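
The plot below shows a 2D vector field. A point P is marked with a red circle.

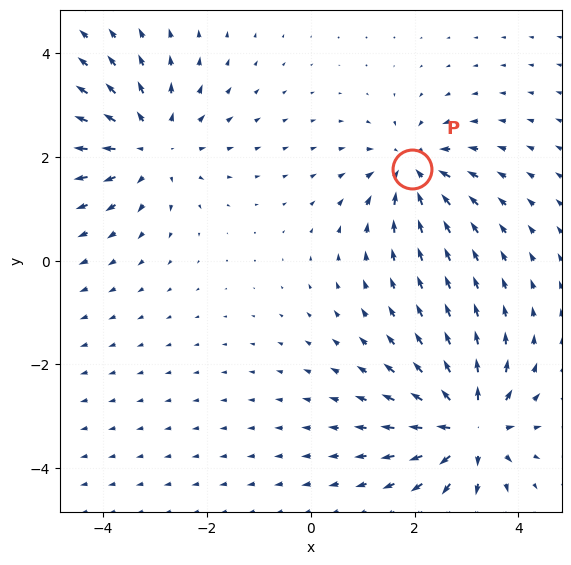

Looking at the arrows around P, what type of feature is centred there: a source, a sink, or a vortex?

sink

At P (1.9, 1.8) the arrows converge inward. Divergence about -5, curl ≈0 — negative divergence with near-zero curl is a sink.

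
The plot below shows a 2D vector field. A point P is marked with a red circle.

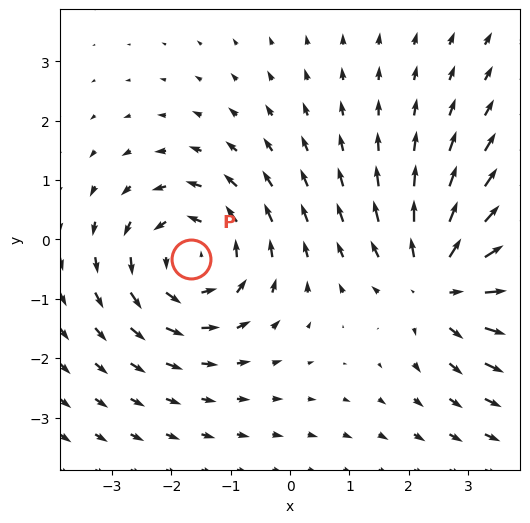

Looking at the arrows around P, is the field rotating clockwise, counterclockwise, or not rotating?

counterclockwise

Near P at (-1.7, -0.3) the arrows circulate counterclockwise. The curl (z-component) there is about +4; positive curl means counterclockwise rotation.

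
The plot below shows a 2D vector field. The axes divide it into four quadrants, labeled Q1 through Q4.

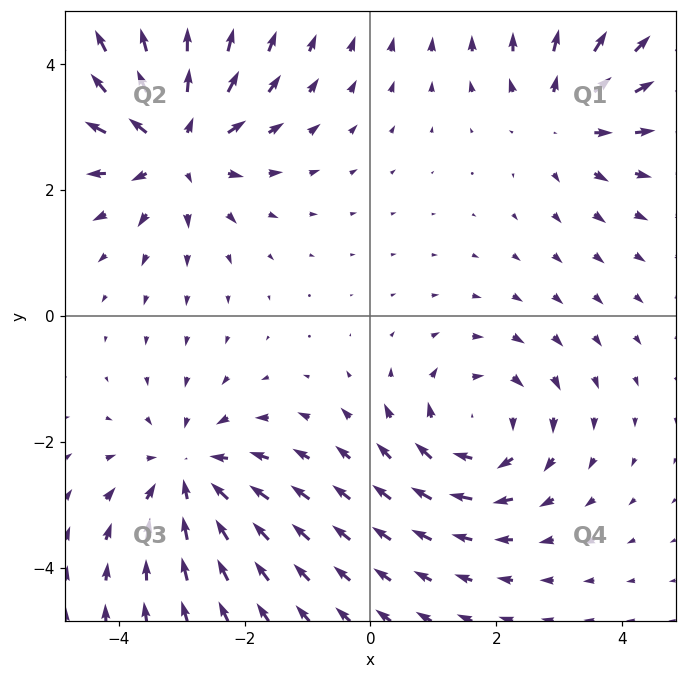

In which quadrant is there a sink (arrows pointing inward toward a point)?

The sink sits at approximately (-2.9, -2.5), which lies in quadrant Q3. The divergence there is about -4, negative as expected for a sink.

Q3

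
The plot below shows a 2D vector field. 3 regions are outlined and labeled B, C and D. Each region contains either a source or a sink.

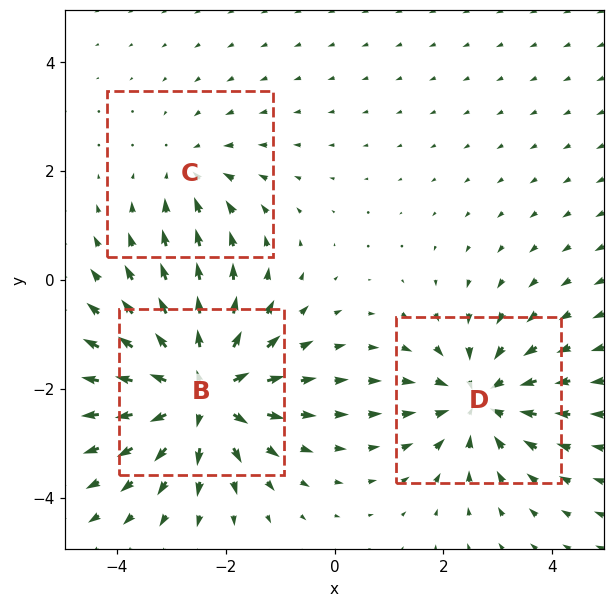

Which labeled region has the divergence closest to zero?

Divergence at each region's feature centre — B: about +5, C: about -2, D: about -4. Region C is closest to zero.

C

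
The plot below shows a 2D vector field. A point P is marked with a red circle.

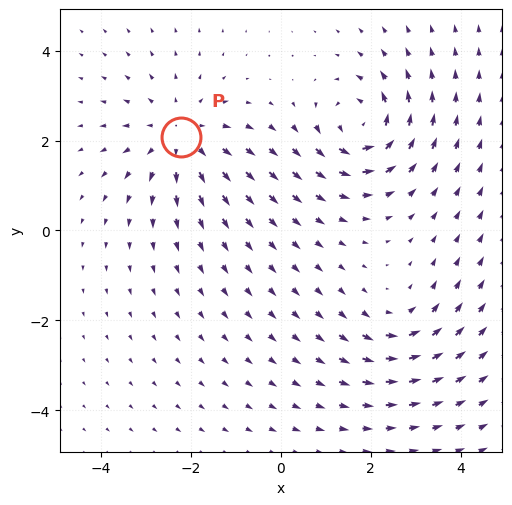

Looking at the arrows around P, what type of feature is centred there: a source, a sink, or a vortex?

source

At P (-2.2, 2.1) the arrows spread outward. Divergence about +4, curl ≈0 — positive divergence with near-zero curl is a source.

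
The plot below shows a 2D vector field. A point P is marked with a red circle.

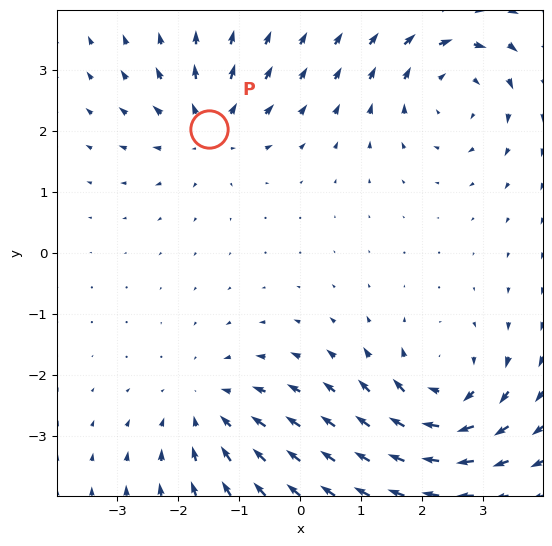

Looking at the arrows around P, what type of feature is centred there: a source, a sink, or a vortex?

At P (-1.5, 2.0) the arrows spread outward. Divergence about +5, curl ≈0 — positive divergence with near-zero curl is a source.

source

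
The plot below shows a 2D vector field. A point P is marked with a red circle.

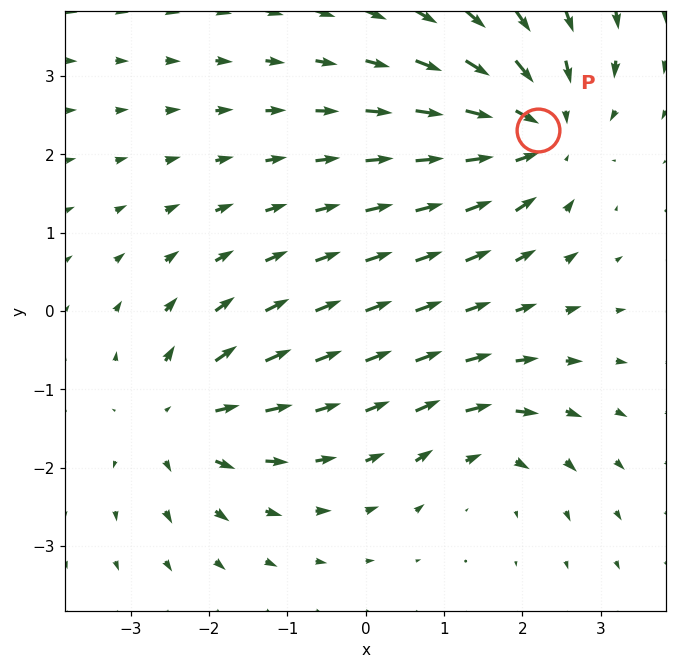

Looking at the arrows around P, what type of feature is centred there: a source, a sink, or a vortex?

sink

At P (2.2, 2.3) the arrows converge inward. Divergence about -5, curl ≈0 — negative divergence with near-zero curl is a sink.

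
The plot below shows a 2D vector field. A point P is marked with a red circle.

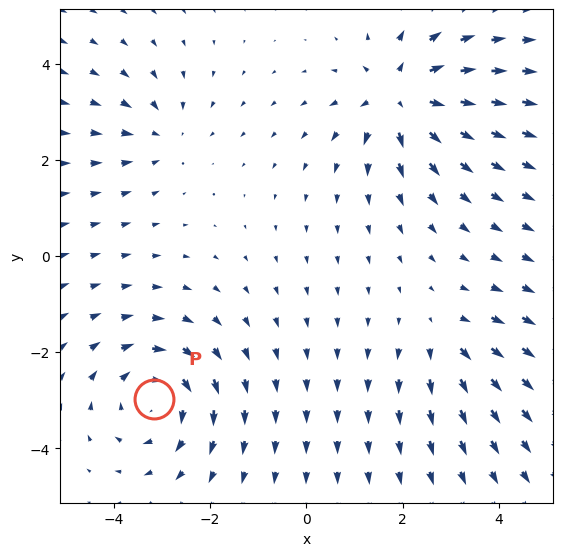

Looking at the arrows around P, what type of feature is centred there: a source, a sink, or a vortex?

At P (-3.2, -3.0) the arrows circulate clockwise. Divergence ≈0, curl about -5 — near-zero divergence with nonzero curl is a vortex.

vortex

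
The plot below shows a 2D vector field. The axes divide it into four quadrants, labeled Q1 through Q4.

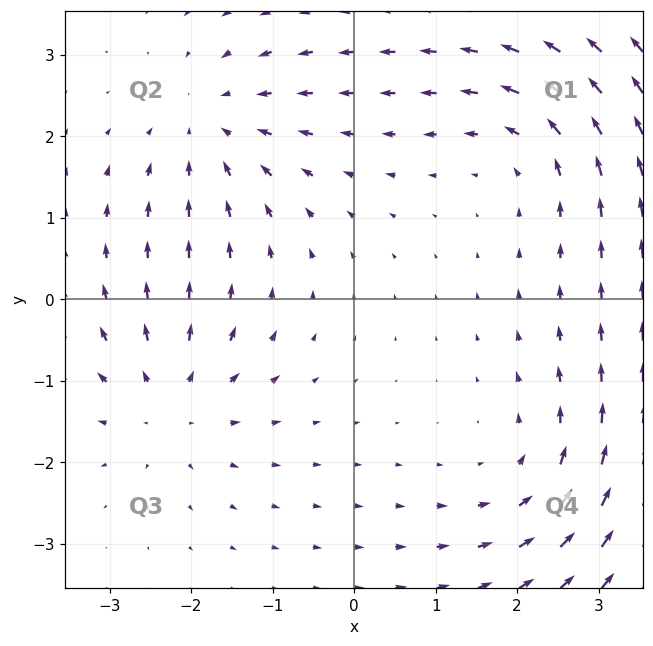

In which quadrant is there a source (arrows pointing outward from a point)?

Q3

The source sits at approximately (-2.3, -1.3), which lies in quadrant Q3. The divergence there is about +4, positive as expected for a source.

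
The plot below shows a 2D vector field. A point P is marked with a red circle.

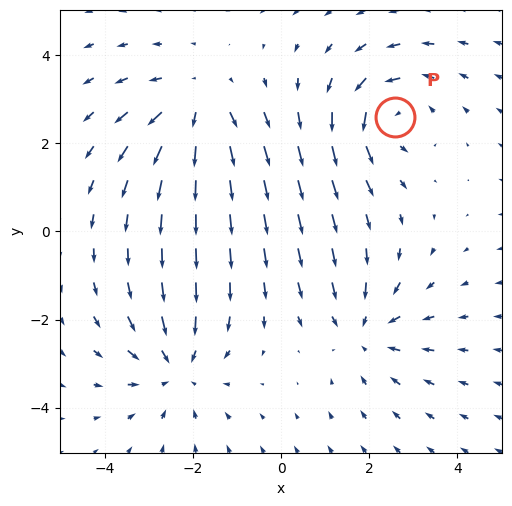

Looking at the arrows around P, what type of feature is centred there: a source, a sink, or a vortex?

vortex

At P (2.6, 2.6) the arrows circulate counterclockwise. Divergence ≈0, curl about +4 — near-zero divergence with nonzero curl is a vortex.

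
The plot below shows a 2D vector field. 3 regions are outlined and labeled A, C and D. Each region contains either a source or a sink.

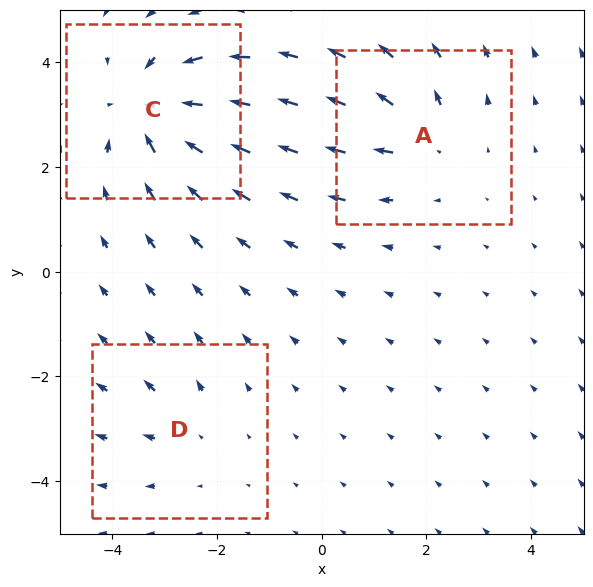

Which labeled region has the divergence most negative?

C

Divergence at each region's feature centre — A: about +3, C: about -5, D: about +2. Region C is most negative.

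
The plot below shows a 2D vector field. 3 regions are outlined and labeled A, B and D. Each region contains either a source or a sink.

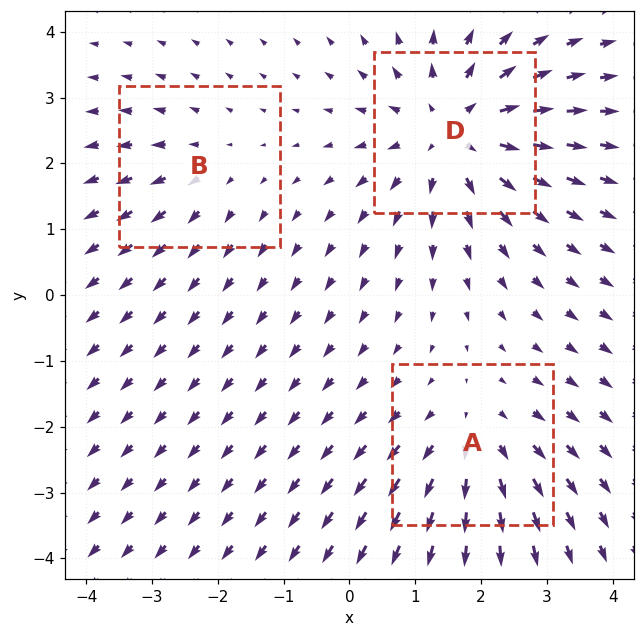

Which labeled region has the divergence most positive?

D

Divergence at each region's feature centre — A: about +3, B: about +2, D: about +4. Region D is most positive.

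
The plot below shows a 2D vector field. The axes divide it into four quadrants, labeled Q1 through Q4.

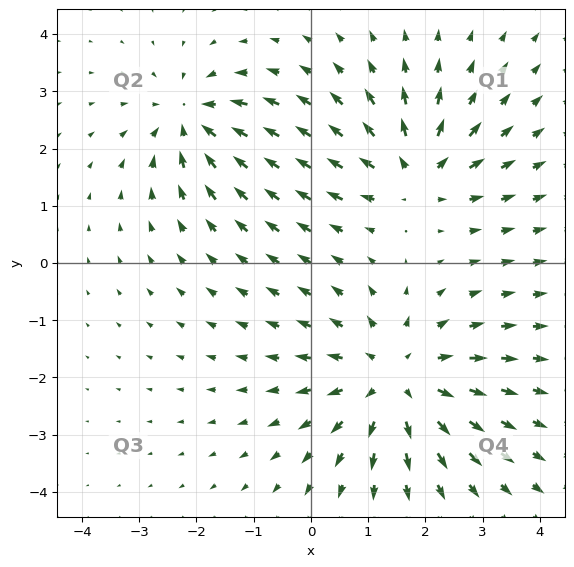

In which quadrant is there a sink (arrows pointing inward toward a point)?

Q2

The sink sits at approximately (-2.1, 2.5), which lies in quadrant Q2. The divergence there is about -3, negative as expected for a sink.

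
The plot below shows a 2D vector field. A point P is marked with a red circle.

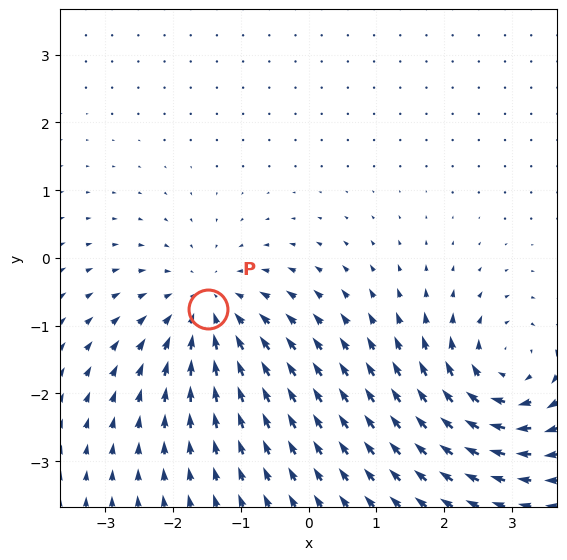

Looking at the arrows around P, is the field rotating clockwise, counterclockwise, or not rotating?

not rotating

Near P at (-1.5, -0.7) the arrows show no circulation. The curl there is ≈0.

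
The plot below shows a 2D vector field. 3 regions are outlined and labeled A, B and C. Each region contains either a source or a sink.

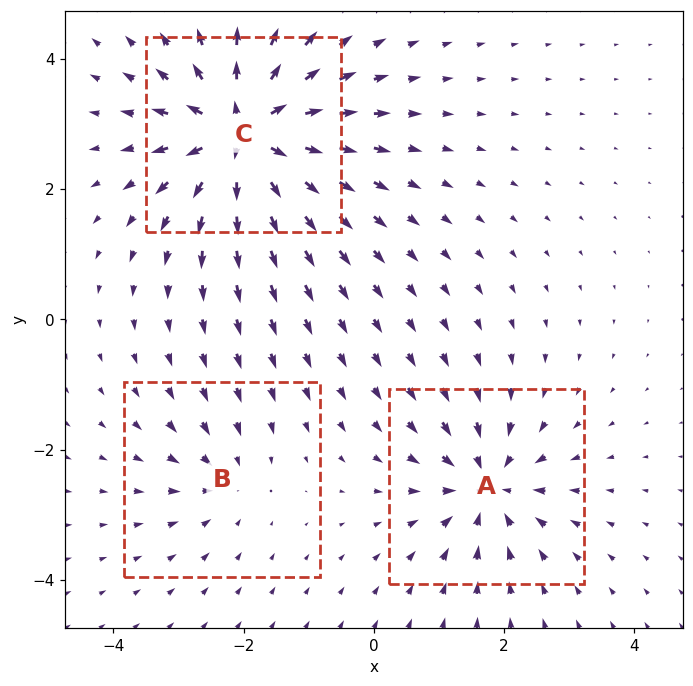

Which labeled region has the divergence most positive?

Divergence at each region's feature centre — A: about -4, B: about -3, C: about +7. Region C is most positive.

C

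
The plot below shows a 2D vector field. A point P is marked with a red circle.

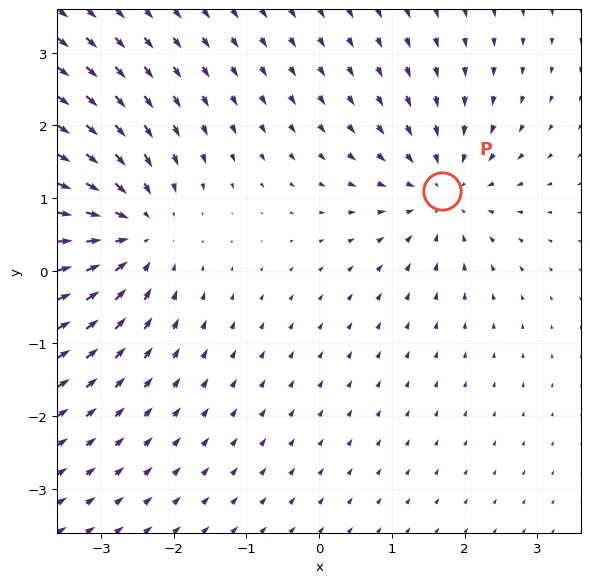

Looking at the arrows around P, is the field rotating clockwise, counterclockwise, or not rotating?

not rotating

Near P at (1.7, 1.1) the arrows show no circulation. The curl there is ≈0.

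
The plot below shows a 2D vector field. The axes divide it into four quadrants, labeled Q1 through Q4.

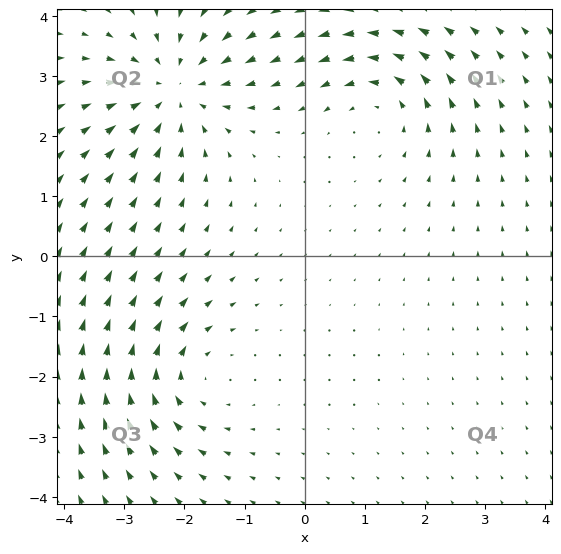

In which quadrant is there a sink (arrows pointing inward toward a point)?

Q2

The sink sits at approximately (-2.2, 2.8), which lies in quadrant Q2. The divergence there is about -5, negative as expected for a sink.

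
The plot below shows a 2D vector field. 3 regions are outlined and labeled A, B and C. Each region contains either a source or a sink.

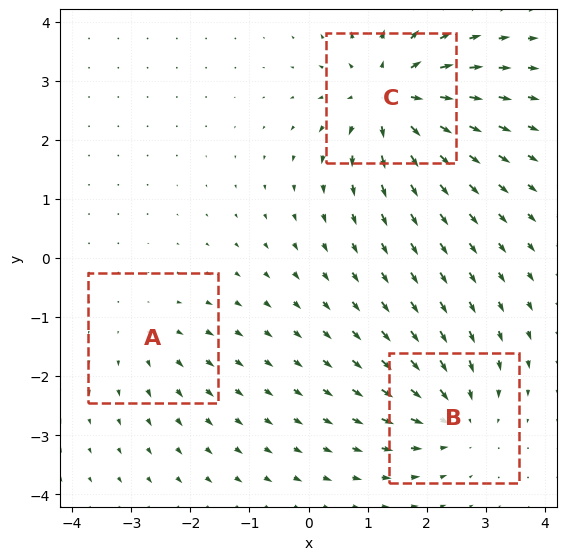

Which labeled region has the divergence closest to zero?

Divergence at each region's feature centre — A: about +2, B: about -4, C: about +6. Region A is closest to zero.

A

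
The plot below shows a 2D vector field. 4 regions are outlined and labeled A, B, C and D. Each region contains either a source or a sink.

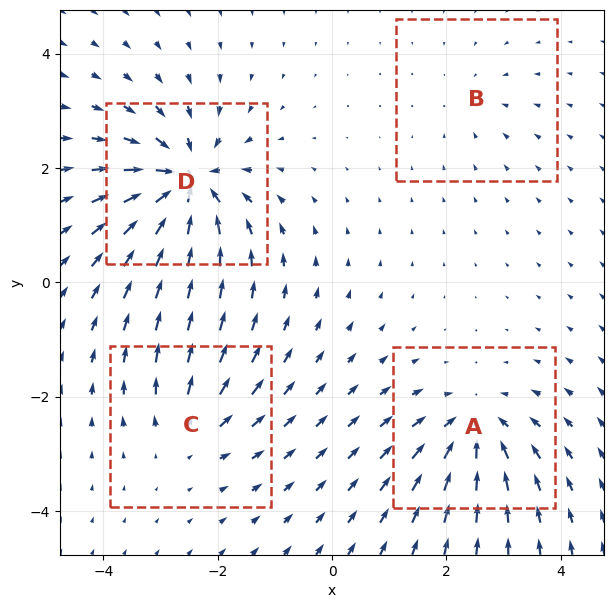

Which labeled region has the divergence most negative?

D

Divergence at each region's feature centre — A: about -6, B: about -2, C: about +4, D: about -9. Region D is most negative.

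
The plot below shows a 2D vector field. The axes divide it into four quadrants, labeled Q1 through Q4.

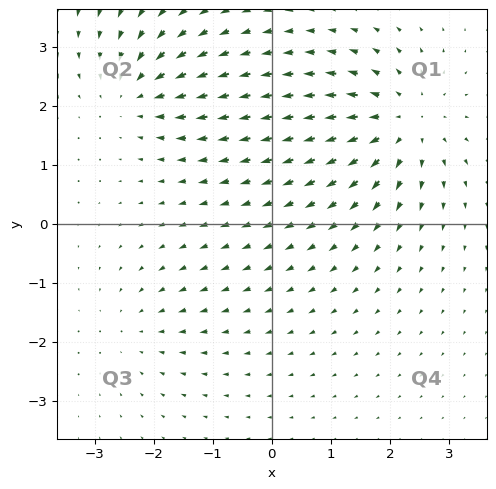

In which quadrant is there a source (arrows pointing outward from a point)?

Q1

The source sits at approximately (2.2, 1.7), which lies in quadrant Q1. The divergence there is about +5, positive as expected for a source.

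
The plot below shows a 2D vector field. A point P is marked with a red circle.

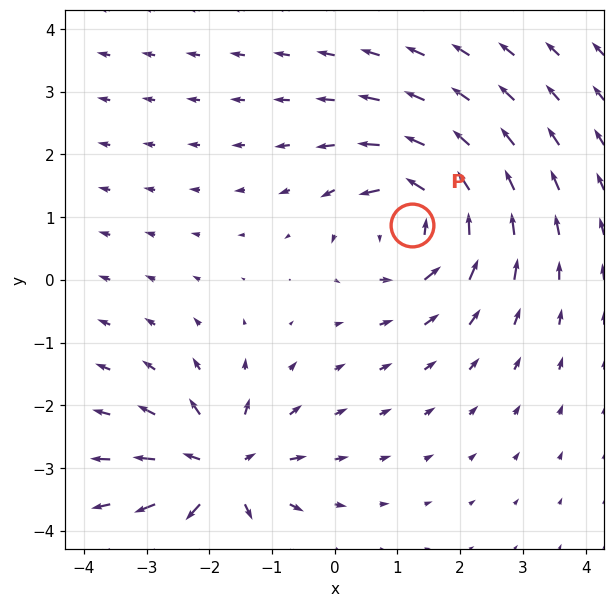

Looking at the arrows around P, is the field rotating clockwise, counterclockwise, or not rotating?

counterclockwise

Near P at (1.2, 0.9) the arrows circulate counterclockwise. The curl (z-component) there is about +5; positive curl means counterclockwise rotation.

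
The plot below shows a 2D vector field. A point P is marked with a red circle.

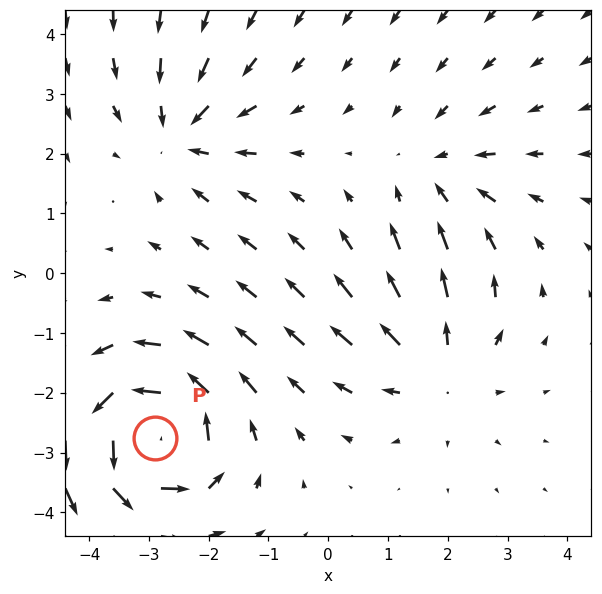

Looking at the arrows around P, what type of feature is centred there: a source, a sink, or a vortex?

vortex

At P (-2.9, -2.8) the arrows circulate counterclockwise. Divergence ≈0, curl about +6 — near-zero divergence with nonzero curl is a vortex.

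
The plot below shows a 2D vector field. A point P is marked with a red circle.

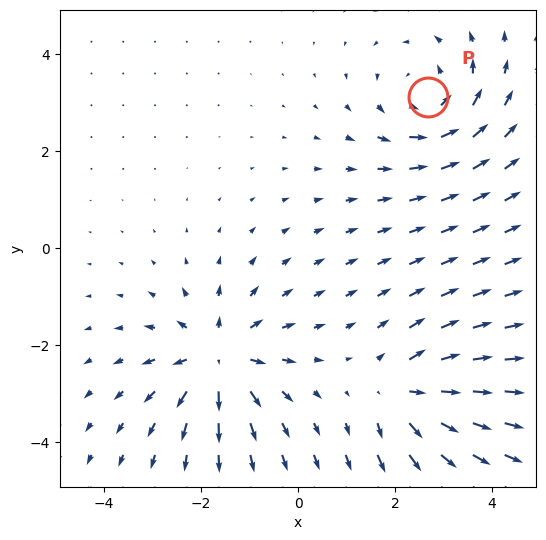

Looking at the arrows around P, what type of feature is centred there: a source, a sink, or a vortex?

vortex

At P (2.7, 3.1) the arrows circulate counterclockwise. Divergence ≈0, curl about +4 — near-zero divergence with nonzero curl is a vortex.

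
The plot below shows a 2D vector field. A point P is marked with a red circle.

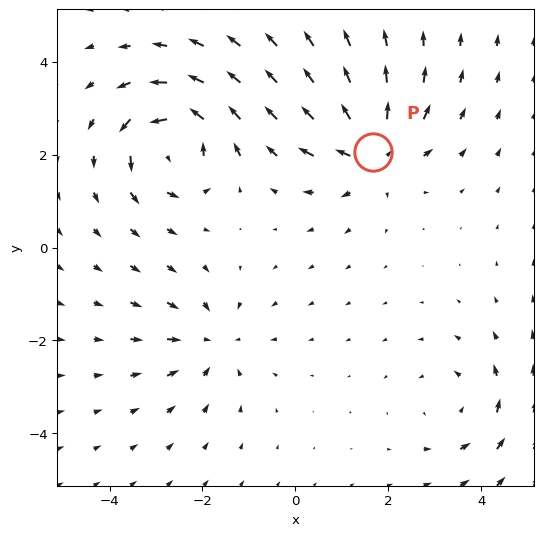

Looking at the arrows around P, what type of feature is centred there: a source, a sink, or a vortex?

source

At P (1.7, 2.0) the arrows spread outward. Divergence about +5, curl ≈0 — positive divergence with near-zero curl is a source.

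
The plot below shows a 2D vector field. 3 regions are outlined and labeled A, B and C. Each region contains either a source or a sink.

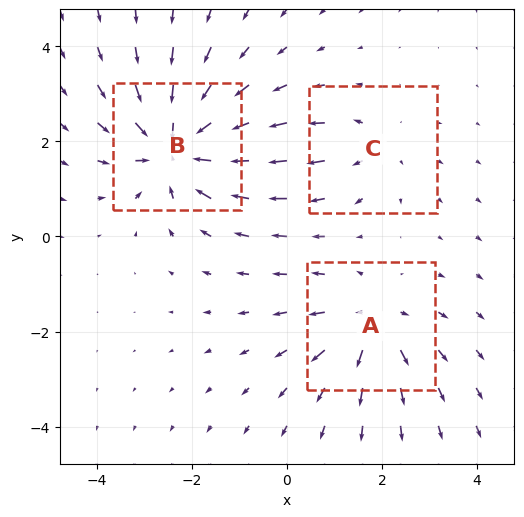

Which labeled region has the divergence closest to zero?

C

Divergence at each region's feature centre — A: about +3, B: about -5, C: about +2. Region C is closest to zero.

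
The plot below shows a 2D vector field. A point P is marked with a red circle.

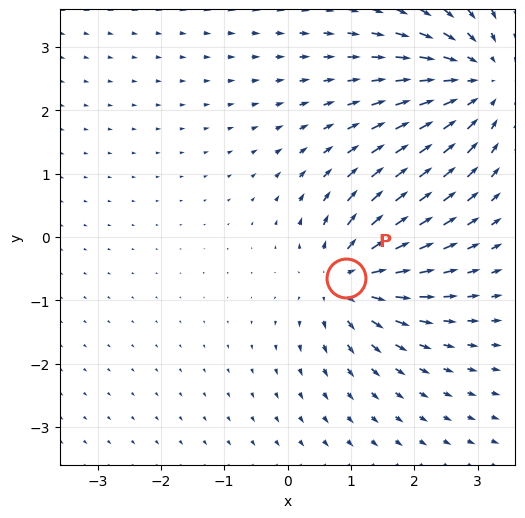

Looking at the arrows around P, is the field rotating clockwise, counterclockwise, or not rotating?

Near P at (0.9, -0.6) the arrows show no circulation. The curl there is ≈0.

not rotating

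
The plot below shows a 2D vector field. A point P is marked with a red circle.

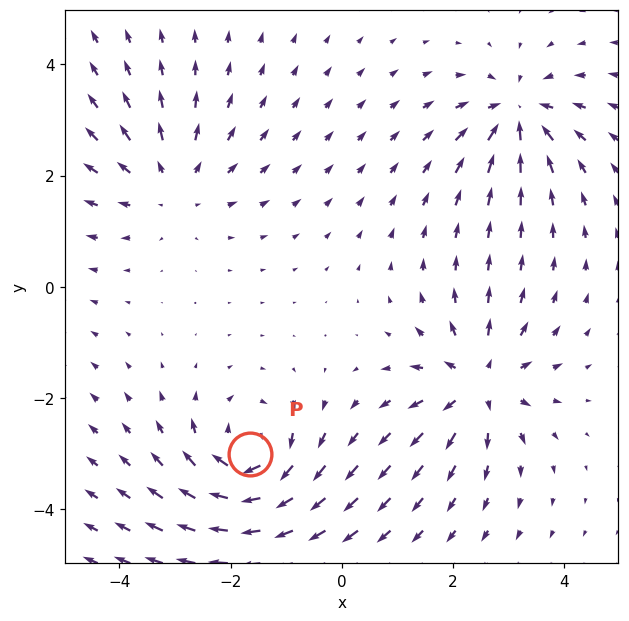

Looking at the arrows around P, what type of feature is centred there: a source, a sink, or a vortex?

At P (-1.7, -3.0) the arrows circulate clockwise. Divergence ≈0, curl about -5 — near-zero divergence with nonzero curl is a vortex.

vortex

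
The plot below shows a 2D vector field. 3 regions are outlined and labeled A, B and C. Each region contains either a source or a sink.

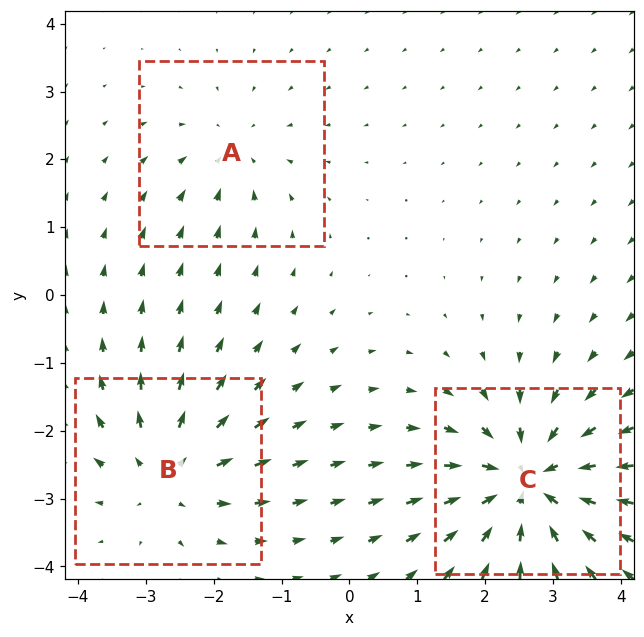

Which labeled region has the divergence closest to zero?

Divergence at each region's feature centre — A: about -2, B: about +3, C: about -5. Region A is closest to zero.

A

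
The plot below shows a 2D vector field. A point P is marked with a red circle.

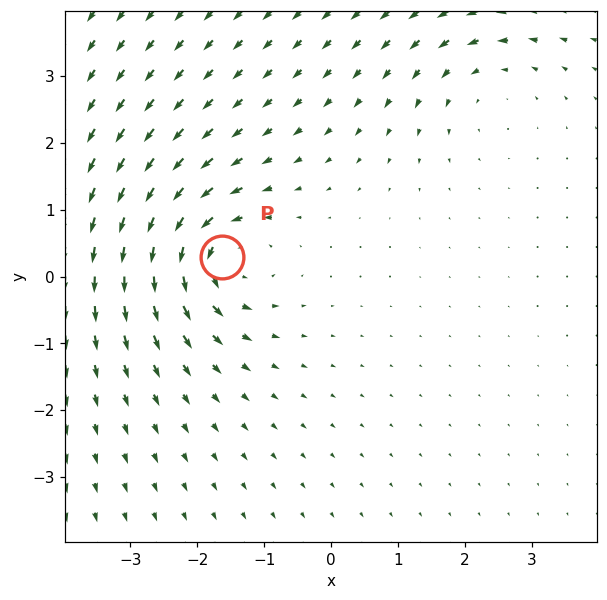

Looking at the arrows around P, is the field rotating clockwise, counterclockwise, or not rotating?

Near P at (-1.6, 0.3) the arrows circulate counterclockwise. The curl (z-component) there is about +5; positive curl means counterclockwise rotation.

counterclockwise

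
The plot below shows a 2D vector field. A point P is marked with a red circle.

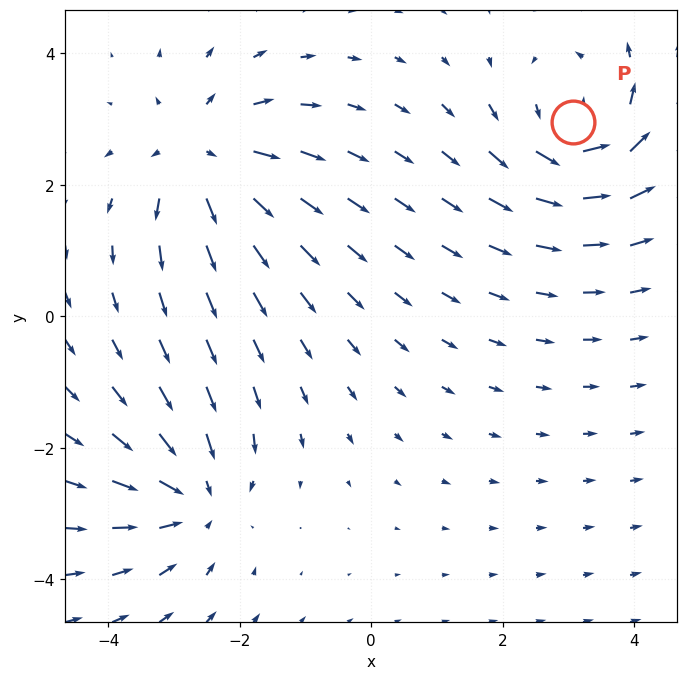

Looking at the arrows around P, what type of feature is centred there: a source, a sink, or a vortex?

vortex

At P (3.1, 3.0) the arrows circulate counterclockwise. Divergence ≈0, curl about +4 — near-zero divergence with nonzero curl is a vortex.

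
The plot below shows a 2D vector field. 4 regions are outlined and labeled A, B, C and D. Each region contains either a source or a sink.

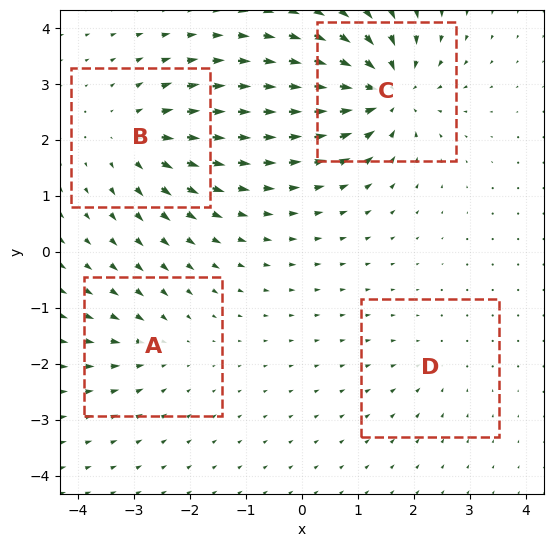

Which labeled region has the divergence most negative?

C

Divergence at each region's feature centre — A: about -3, B: about +5, C: about -8, D: about -2. Region C is most negative.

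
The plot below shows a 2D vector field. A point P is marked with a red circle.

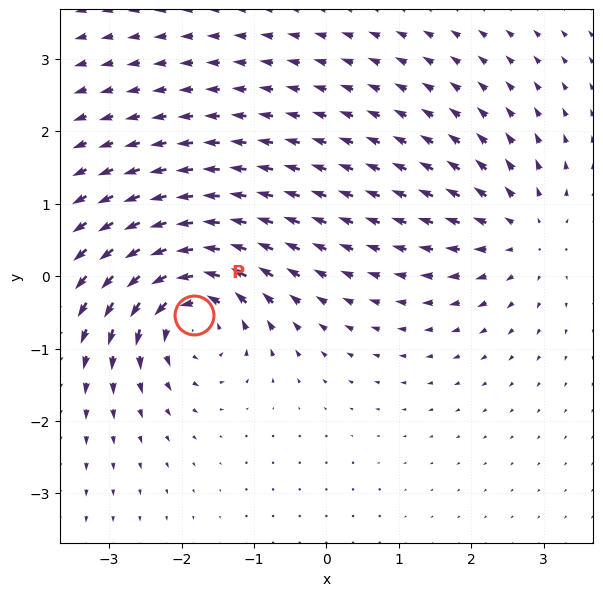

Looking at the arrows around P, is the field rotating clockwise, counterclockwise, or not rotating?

counterclockwise

Near P at (-1.8, -0.5) the arrows circulate counterclockwise. The curl (z-component) there is about +7; positive curl means counterclockwise rotation.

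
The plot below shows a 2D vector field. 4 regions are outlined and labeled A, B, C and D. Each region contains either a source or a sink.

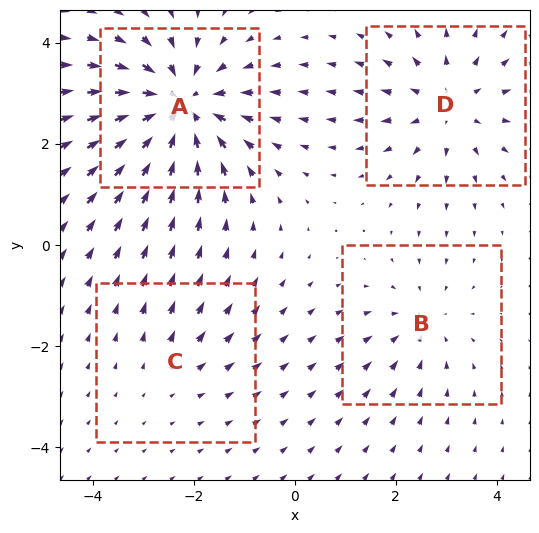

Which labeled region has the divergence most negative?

Divergence at each region's feature centre — A: about -6, B: about -3, C: about +2, D: about +4. Region A is most negative.

A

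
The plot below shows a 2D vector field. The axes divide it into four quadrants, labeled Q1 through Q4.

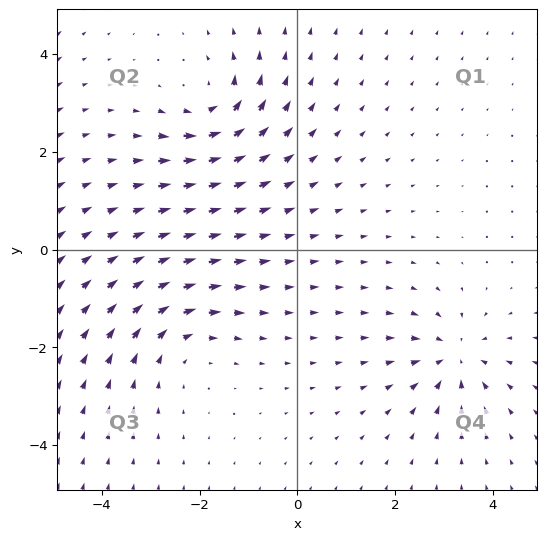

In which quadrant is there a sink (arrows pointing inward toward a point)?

Q4

The sink sits at approximately (3.2, -2.2), which lies in quadrant Q4. The divergence there is about -4, negative as expected for a sink.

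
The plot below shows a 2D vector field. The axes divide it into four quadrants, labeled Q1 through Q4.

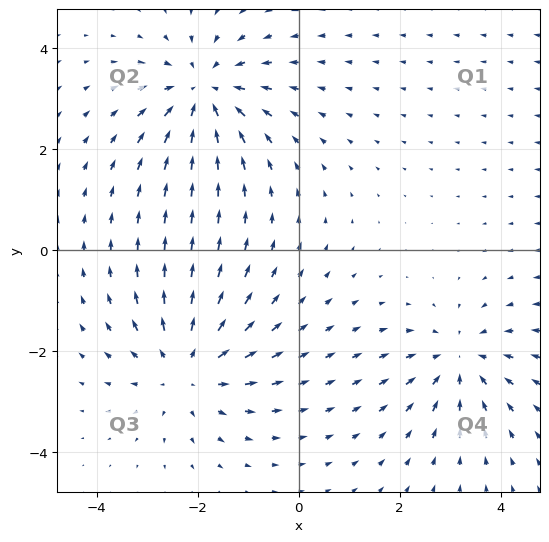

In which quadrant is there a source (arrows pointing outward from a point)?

The source sits at approximately (-2.2, -2.3), which lies in quadrant Q3. The divergence there is about +4, positive as expected for a source.

Q3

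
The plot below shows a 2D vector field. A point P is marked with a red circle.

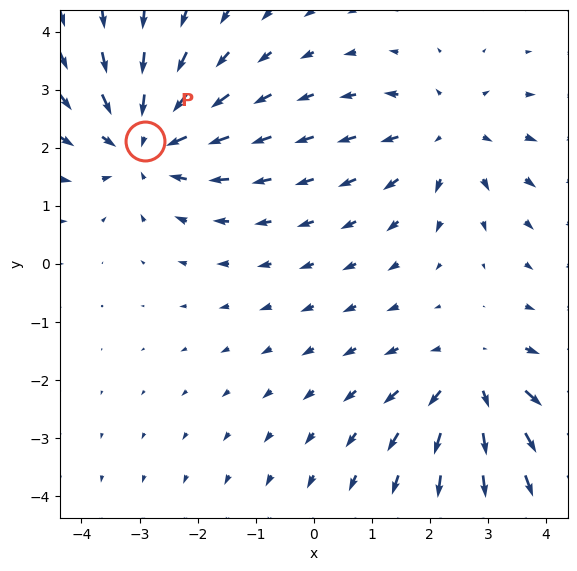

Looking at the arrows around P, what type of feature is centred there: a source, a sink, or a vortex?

At P (-2.9, 2.1) the arrows converge inward. Divergence about -4, curl ≈0 — negative divergence with near-zero curl is a sink.

sink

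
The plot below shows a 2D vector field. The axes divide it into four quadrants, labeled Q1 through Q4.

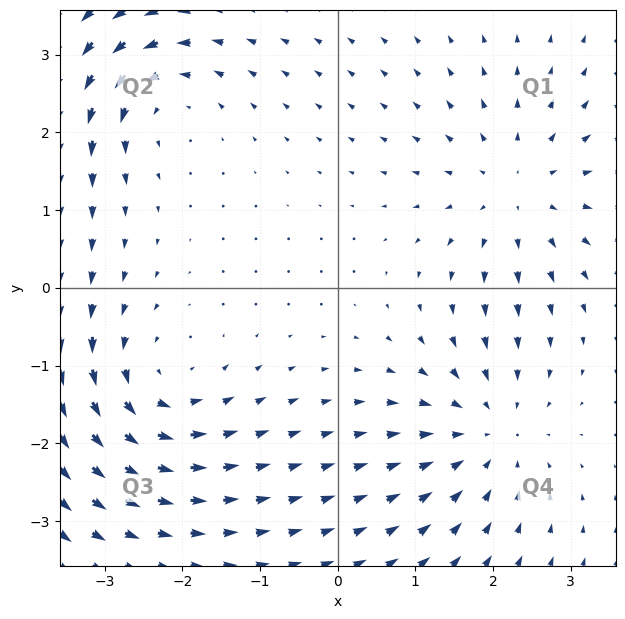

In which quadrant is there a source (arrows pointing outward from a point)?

Q1

The source sits at approximately (2.3, 1.2), which lies in quadrant Q1. The divergence there is about +3, positive as expected for a source.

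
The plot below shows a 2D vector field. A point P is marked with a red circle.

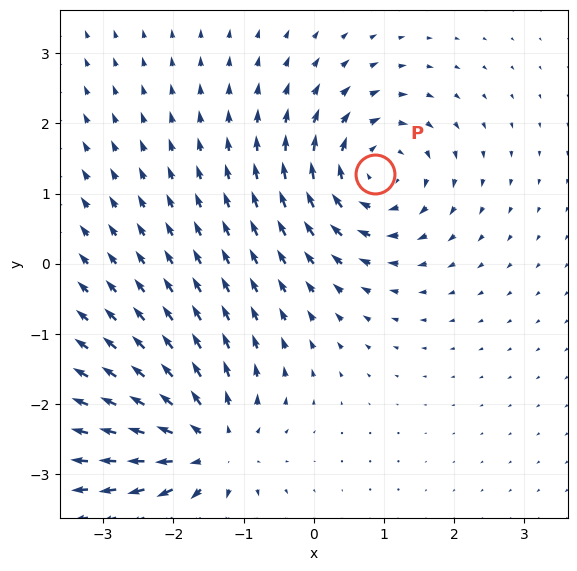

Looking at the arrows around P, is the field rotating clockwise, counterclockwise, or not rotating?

clockwise

Near P at (0.9, 1.3) the arrows circulate clockwise. The curl (z-component) there is about -3; negative curl means clockwise rotation.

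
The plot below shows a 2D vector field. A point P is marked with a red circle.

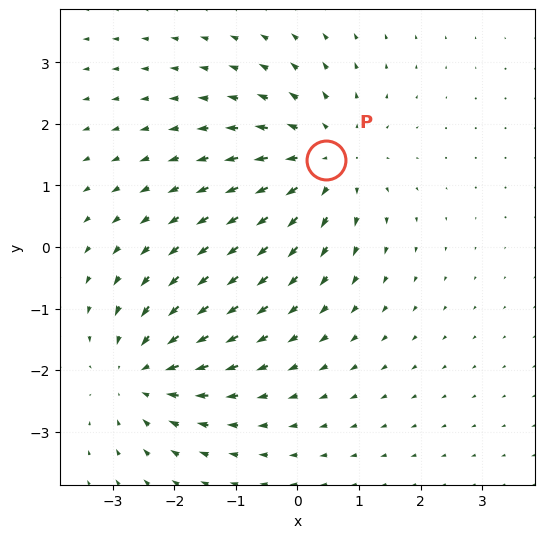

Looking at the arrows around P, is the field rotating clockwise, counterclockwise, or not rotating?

Near P at (0.5, 1.4) the arrows show no circulation. The curl there is ≈0.

not rotating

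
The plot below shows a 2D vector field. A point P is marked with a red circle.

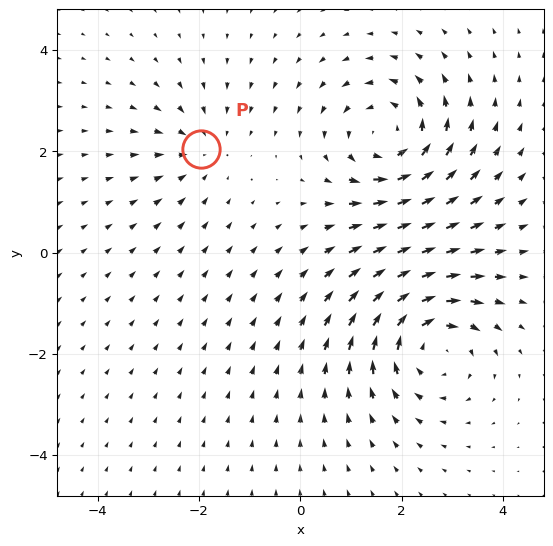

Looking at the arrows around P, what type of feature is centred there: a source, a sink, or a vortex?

At P (-2.0, 2.0) the arrows converge inward. Divergence about -3, curl ≈0 — negative divergence with near-zero curl is a sink.

sink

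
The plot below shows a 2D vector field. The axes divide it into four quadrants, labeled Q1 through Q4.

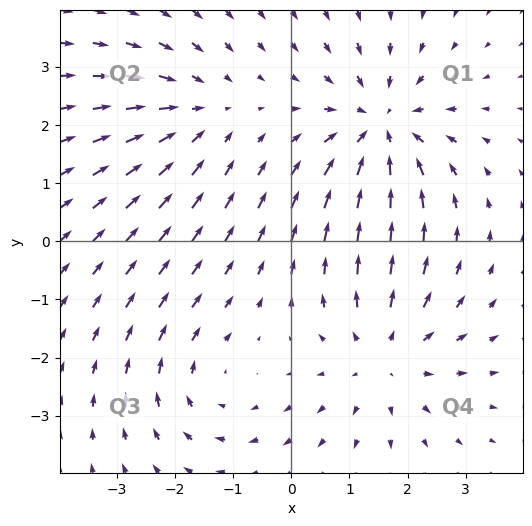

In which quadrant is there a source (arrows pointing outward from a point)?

Q4

The source sits at approximately (1.6, -2.0), which lies in quadrant Q4. The divergence there is about +4, positive as expected for a source.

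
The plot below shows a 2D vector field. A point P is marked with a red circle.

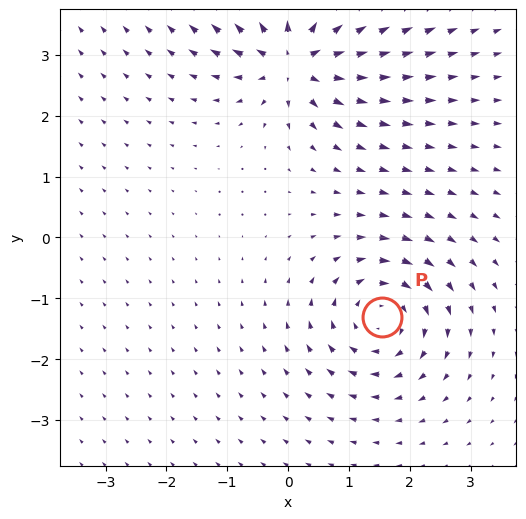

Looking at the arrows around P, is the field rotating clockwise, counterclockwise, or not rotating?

clockwise

Near P at (1.5, -1.3) the arrows circulate clockwise. The curl (z-component) there is about -4; negative curl means clockwise rotation.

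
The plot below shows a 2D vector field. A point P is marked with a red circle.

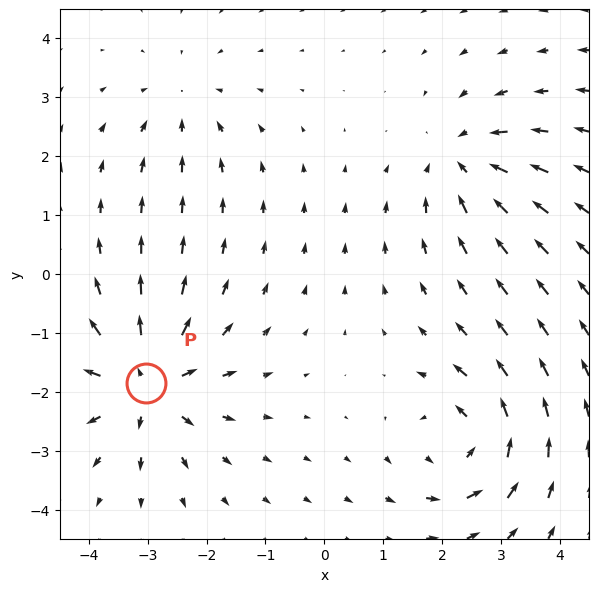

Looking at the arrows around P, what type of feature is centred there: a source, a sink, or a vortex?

At P (-3.0, -1.8) the arrows spread outward. Divergence about +6, curl ≈0 — positive divergence with near-zero curl is a source.

source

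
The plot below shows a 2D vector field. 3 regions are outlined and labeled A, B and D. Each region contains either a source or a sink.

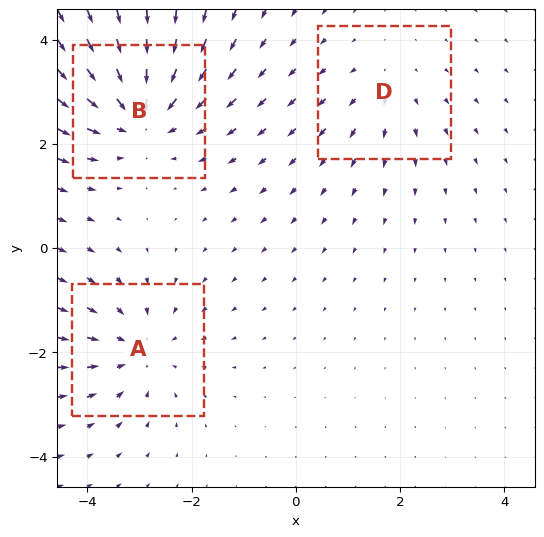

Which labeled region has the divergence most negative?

Divergence at each region's feature centre — A: about -3, B: about -4, D: about +2. Region B is most negative.

B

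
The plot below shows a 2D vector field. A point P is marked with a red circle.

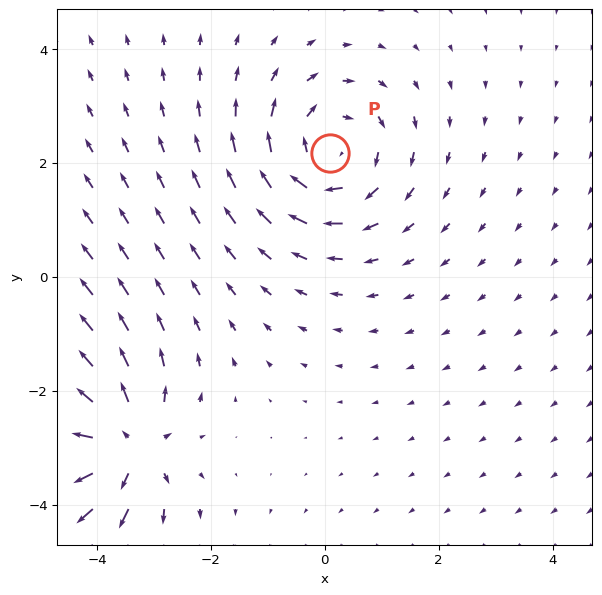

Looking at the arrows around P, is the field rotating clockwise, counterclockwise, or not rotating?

clockwise

Near P at (0.1, 2.2) the arrows circulate clockwise. The curl (z-component) there is about -4; negative curl means clockwise rotation.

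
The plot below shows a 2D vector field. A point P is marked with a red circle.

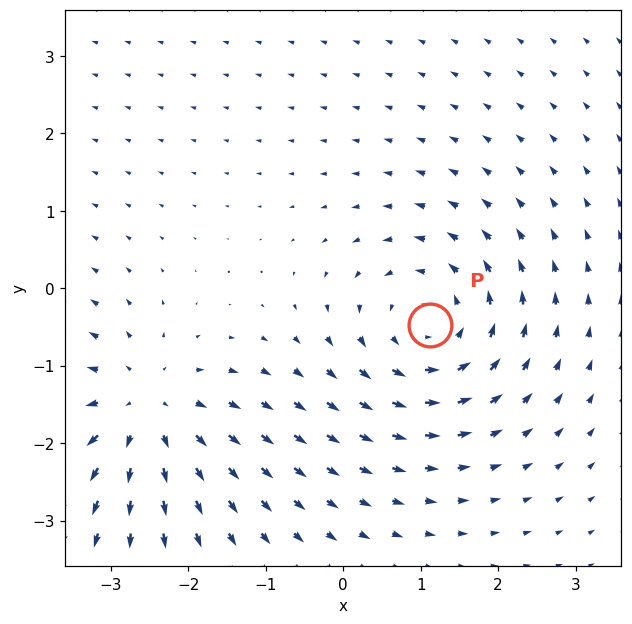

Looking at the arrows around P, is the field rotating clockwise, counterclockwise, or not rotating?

counterclockwise

Near P at (1.1, -0.5) the arrows circulate counterclockwise. The curl (z-component) there is about +5; positive curl means counterclockwise rotation.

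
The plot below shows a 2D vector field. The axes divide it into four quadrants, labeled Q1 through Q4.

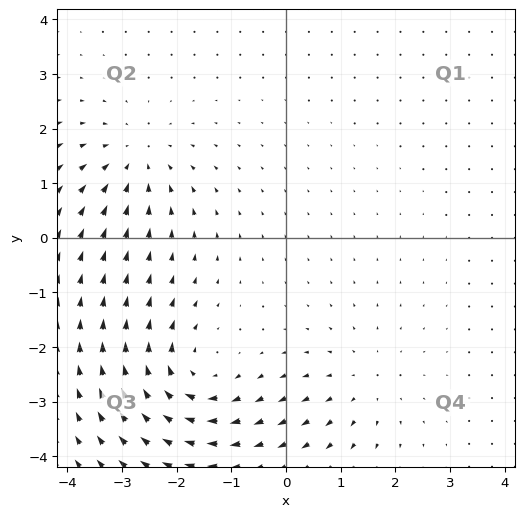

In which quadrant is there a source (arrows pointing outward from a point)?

Q4

The source sits at approximately (1.4, -2.7), which lies in quadrant Q4. The divergence there is about +3, positive as expected for a source.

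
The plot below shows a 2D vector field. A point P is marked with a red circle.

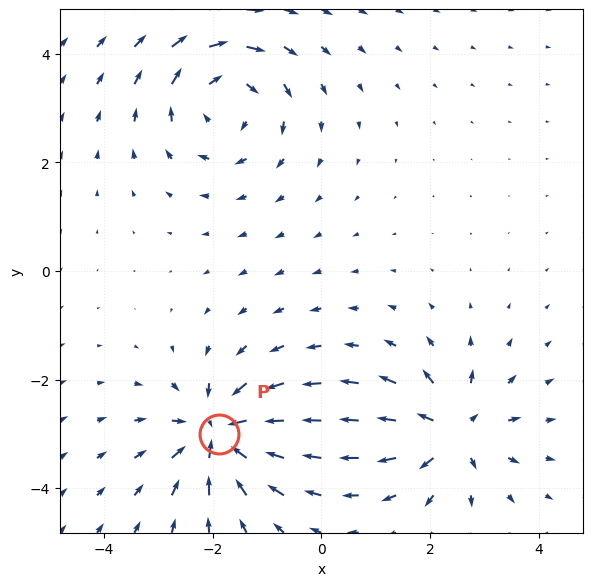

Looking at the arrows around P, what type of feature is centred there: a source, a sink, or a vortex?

At P (-1.9, -3.0) the arrows converge inward. Divergence about -6, curl ≈0 — negative divergence with near-zero curl is a sink.

sink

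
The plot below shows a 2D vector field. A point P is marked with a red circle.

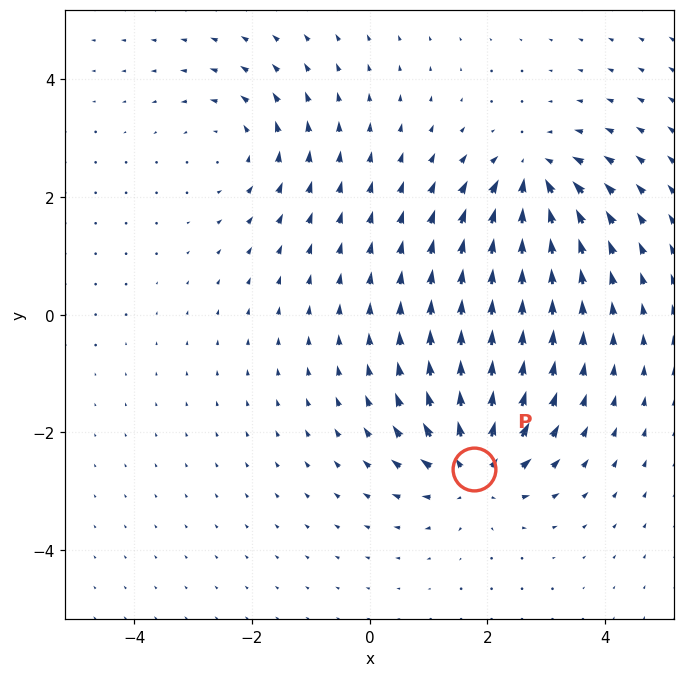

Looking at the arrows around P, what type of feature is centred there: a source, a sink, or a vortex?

At P (1.8, -2.6) the arrows spread outward. Divergence about +7, curl ≈0 — positive divergence with near-zero curl is a source.

source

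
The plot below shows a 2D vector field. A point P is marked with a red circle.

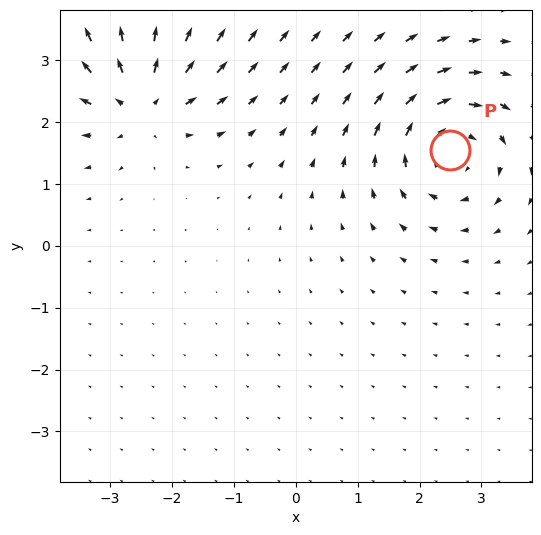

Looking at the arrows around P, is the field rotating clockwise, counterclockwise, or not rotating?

clockwise

Near P at (2.5, 1.6) the arrows circulate clockwise. The curl (z-component) there is about -4; negative curl means clockwise rotation.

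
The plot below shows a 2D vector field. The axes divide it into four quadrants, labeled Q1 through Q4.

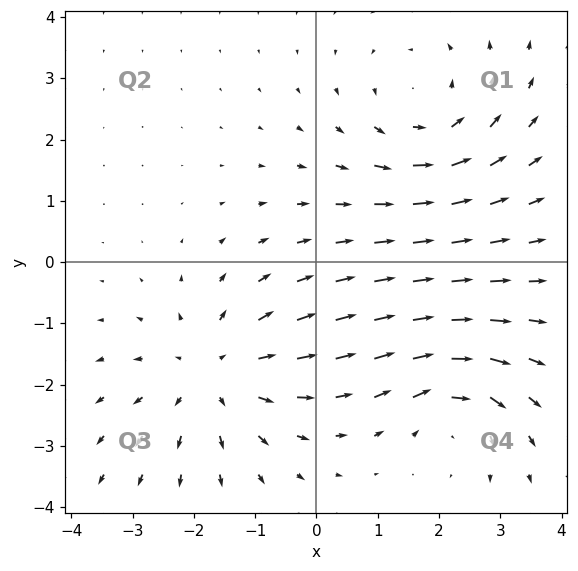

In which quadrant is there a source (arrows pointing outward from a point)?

Q3

The source sits at approximately (-1.6, -1.8), which lies in quadrant Q3. The divergence there is about +3, positive as expected for a source.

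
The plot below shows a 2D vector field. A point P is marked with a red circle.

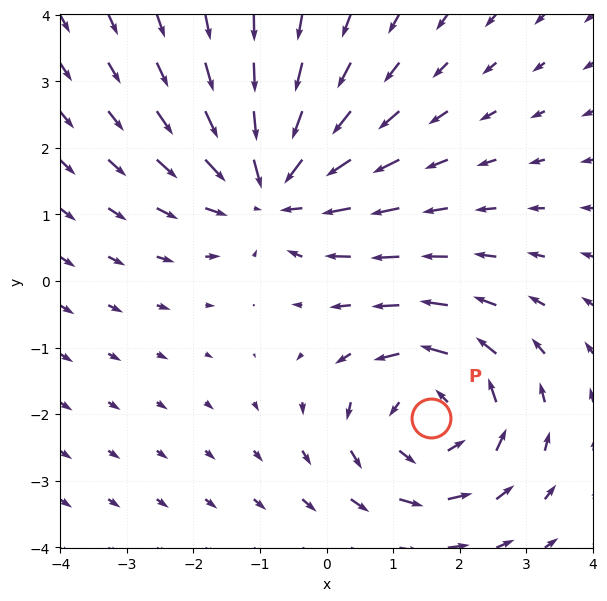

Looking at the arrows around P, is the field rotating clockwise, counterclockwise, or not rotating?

Near P at (1.6, -2.1) the arrows circulate counterclockwise. The curl (z-component) there is about +4; positive curl means counterclockwise rotation.

counterclockwise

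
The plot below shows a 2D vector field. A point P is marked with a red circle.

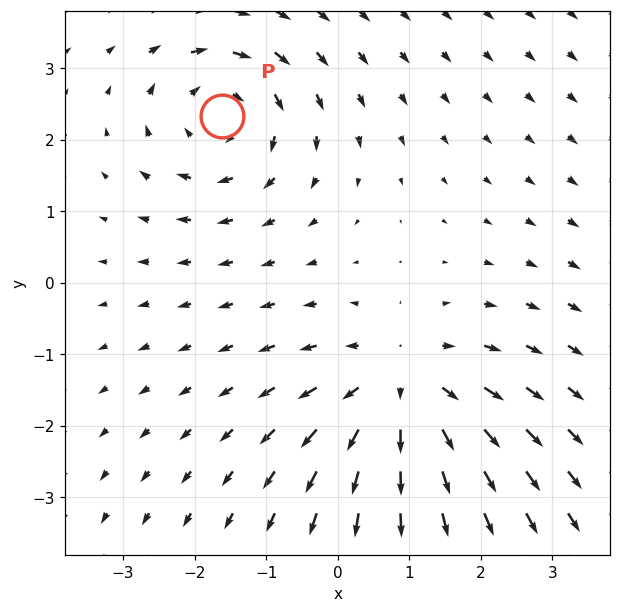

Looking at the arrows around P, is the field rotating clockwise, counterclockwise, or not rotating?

Near P at (-1.6, 2.3) the arrows circulate clockwise. The curl (z-component) there is about -4; negative curl means clockwise rotation.

clockwise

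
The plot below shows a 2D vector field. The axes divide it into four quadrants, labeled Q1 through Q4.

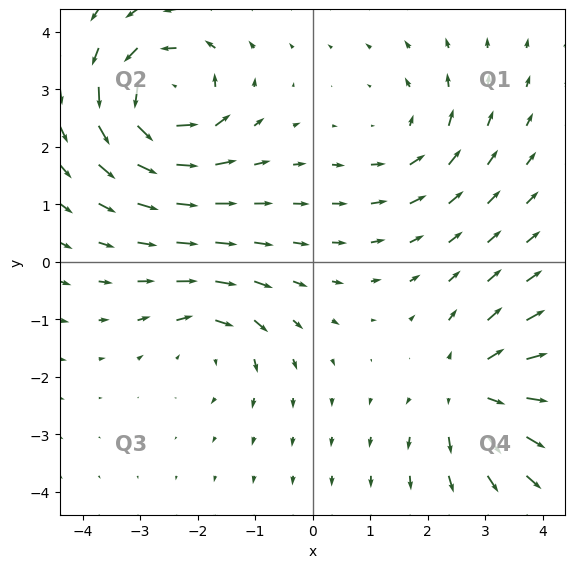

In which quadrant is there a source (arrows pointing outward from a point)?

The source sits at approximately (2.8, -2.2), which lies in quadrant Q4. The divergence there is about +4, positive as expected for a source.

Q4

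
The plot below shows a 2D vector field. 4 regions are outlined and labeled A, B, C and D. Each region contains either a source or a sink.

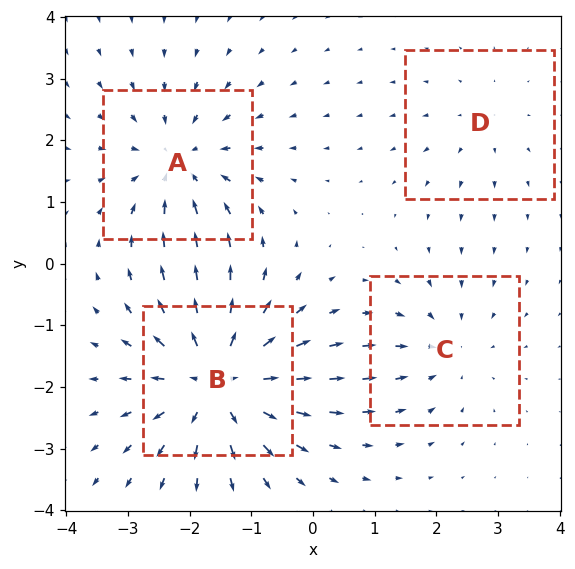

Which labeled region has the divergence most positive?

B

Divergence at each region's feature centre — A: about -4, B: about +6, C: about -3, D: about +2. Region B is most positive.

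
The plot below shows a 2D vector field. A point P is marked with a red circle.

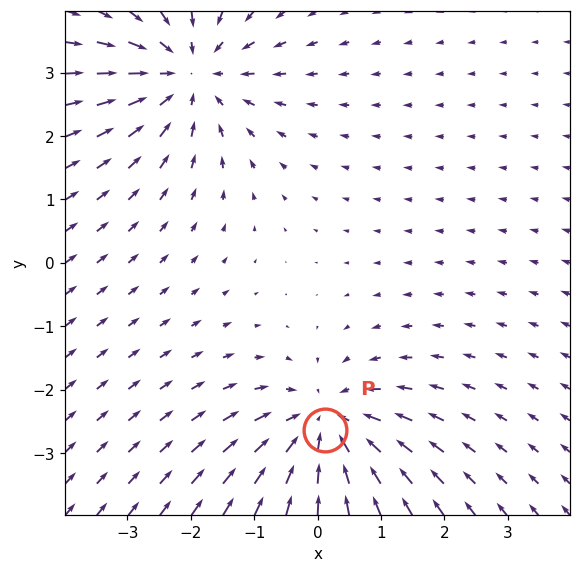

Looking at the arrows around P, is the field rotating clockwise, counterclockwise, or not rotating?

Near P at (0.1, -2.6) the arrows show no circulation. The curl there is ≈0.

not rotating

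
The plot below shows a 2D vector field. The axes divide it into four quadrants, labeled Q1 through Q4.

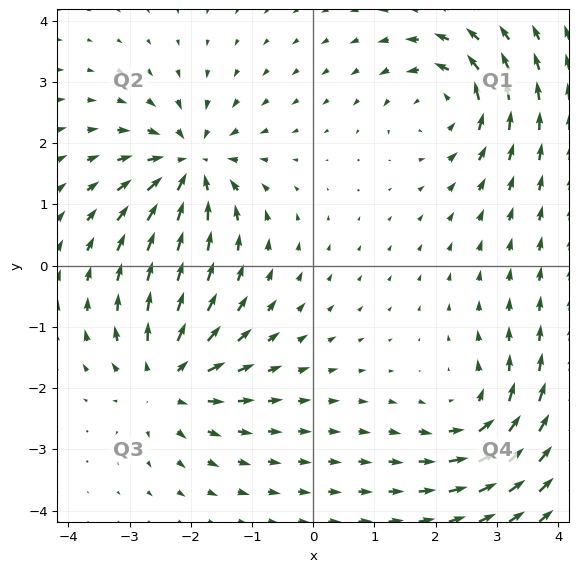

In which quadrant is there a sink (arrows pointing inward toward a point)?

The sink sits at approximately (-2.0, 1.6), which lies in quadrant Q2. The divergence there is about -5, negative as expected for a sink.

Q2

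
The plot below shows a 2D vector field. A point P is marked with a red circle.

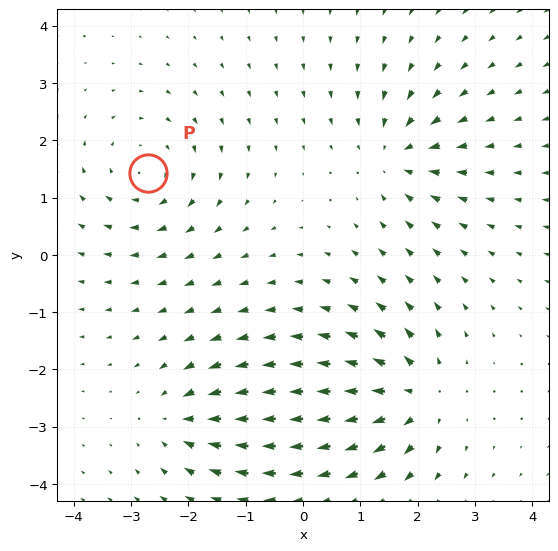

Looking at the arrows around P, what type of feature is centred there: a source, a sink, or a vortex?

vortex

At P (-2.7, 1.4) the arrows circulate clockwise. Divergence ≈0, curl about -4 — near-zero divergence with nonzero curl is a vortex.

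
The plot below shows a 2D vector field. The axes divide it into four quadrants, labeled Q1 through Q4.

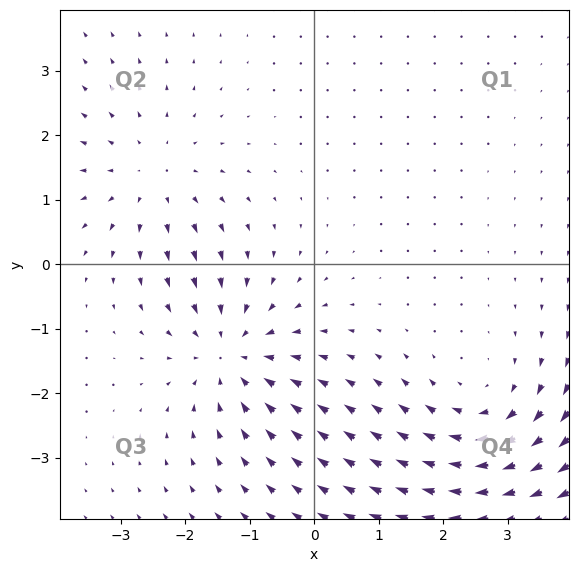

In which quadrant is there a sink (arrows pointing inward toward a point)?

The sink sits at approximately (-1.3, -1.4), which lies in quadrant Q3. The divergence there is about -3, negative as expected for a sink.

Q3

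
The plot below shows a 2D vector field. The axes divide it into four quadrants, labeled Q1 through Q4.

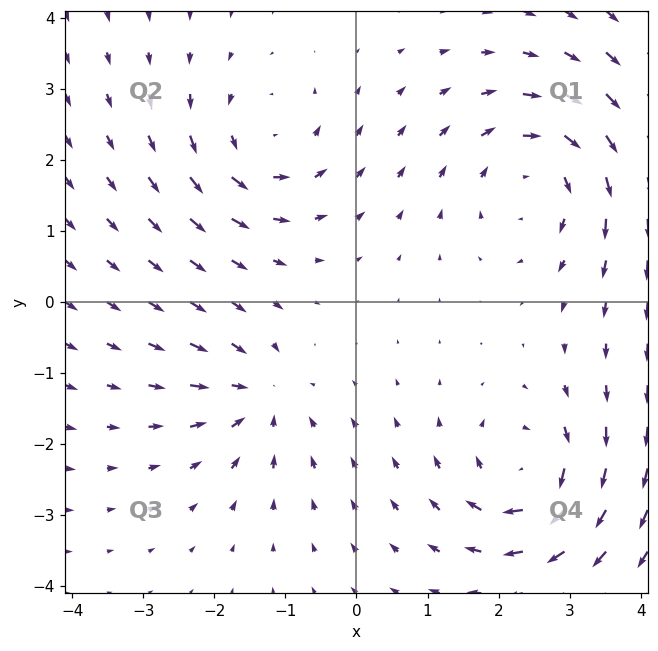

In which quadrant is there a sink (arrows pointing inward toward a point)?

Q3

The sink sits at approximately (-1.4, -1.3), which lies in quadrant Q3. The divergence there is about -4, negative as expected for a sink.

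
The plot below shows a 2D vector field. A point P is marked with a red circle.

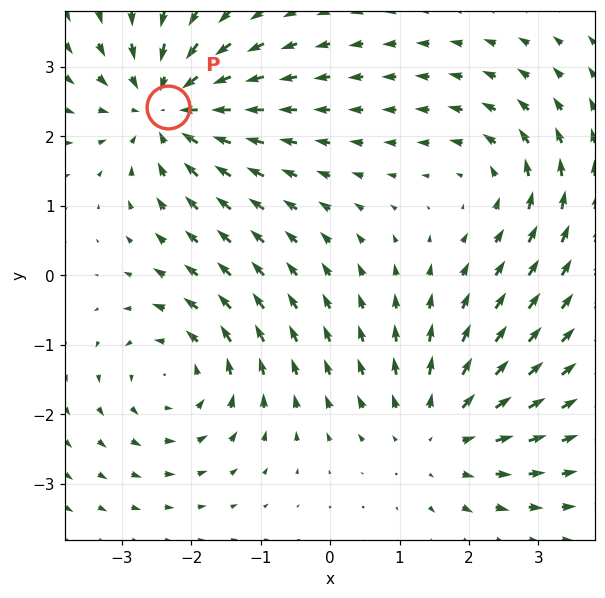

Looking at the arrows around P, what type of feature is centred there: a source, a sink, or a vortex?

At P (-2.3, 2.4) the arrows converge inward. Divergence about -5, curl ≈0 — negative divergence with near-zero curl is a sink.

sink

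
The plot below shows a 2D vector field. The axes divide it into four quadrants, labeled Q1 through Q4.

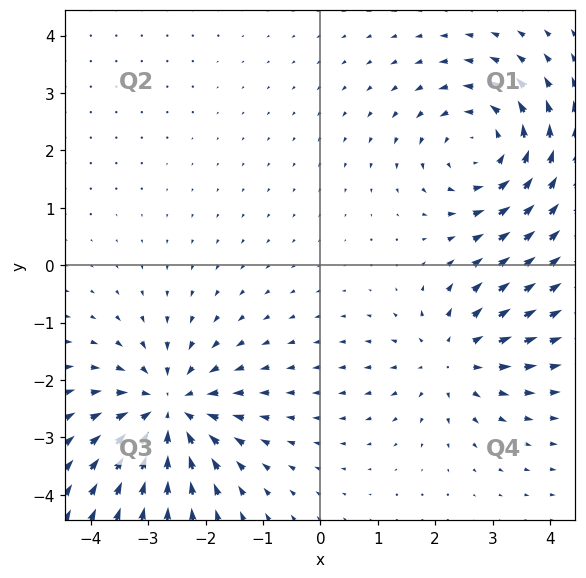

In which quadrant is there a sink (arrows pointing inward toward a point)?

Q3

The sink sits at approximately (-2.6, -2.5), which lies in quadrant Q3. The divergence there is about -4, negative as expected for a sink.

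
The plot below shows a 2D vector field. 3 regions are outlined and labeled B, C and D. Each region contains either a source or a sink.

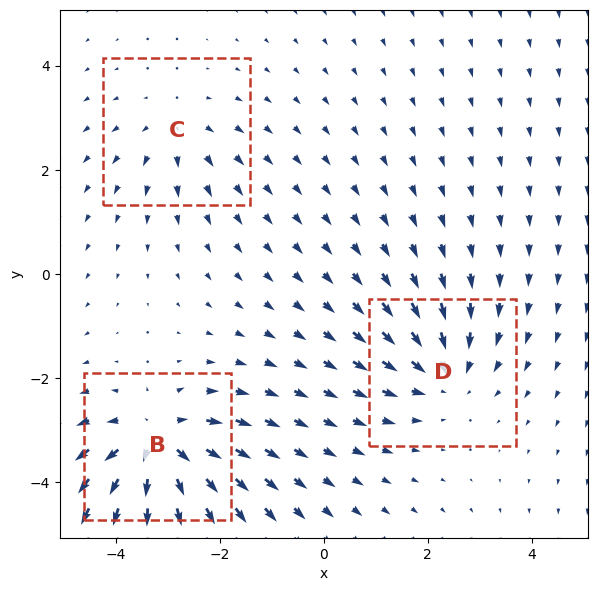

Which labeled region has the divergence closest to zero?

C

Divergence at each region's feature centre — B: about +5, C: about +2, D: about -3. Region C is closest to zero.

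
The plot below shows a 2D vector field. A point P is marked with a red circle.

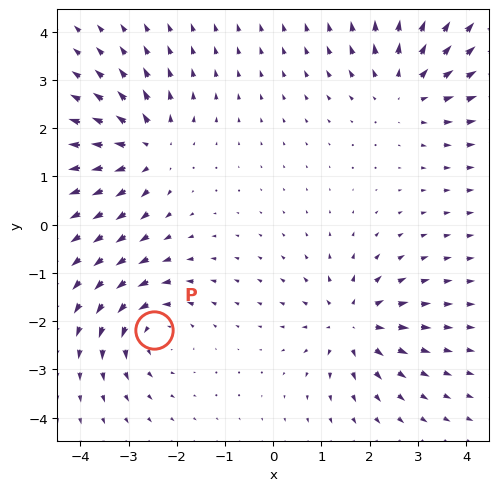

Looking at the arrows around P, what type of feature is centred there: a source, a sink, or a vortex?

At P (-2.5, -2.2) the arrows circulate counterclockwise. Divergence ≈0, curl about +5 — near-zero divergence with nonzero curl is a vortex.

vortex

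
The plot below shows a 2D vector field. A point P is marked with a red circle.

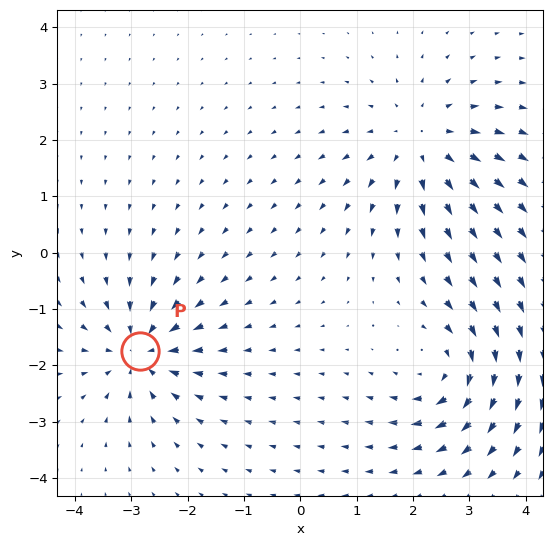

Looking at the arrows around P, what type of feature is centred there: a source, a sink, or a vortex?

sink

At P (-2.8, -1.7) the arrows converge inward. Divergence about -5, curl ≈0 — negative divergence with near-zero curl is a sink.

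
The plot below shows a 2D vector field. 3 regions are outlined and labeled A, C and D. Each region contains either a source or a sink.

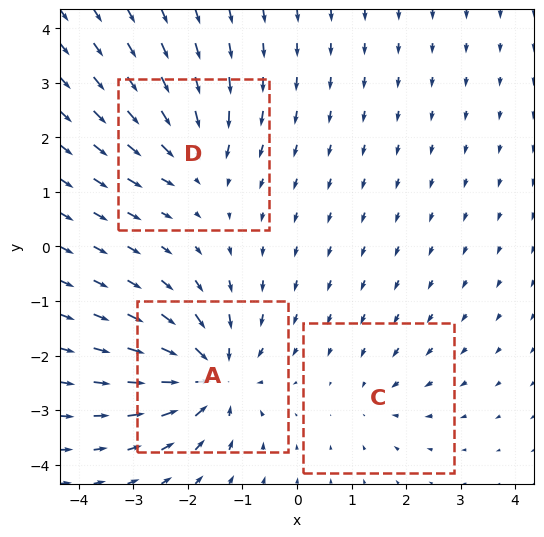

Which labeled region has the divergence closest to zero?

Divergence at each region's feature centre — A: about -6, C: about -2, D: about -4. Region C is closest to zero.

C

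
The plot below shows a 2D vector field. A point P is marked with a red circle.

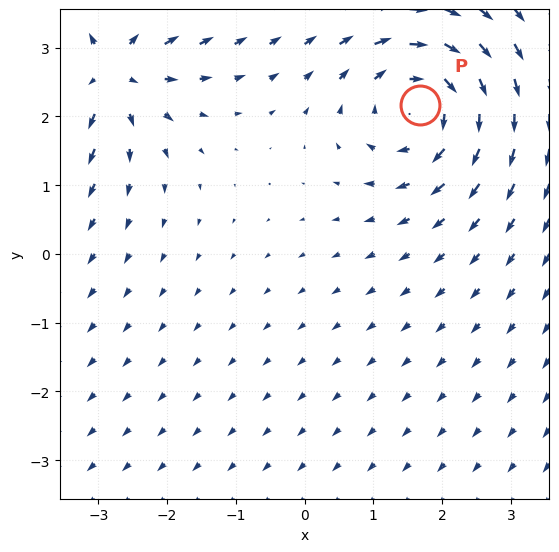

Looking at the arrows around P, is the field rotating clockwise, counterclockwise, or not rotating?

clockwise

Near P at (1.7, 2.2) the arrows circulate clockwise. The curl (z-component) there is about -5; negative curl means clockwise rotation.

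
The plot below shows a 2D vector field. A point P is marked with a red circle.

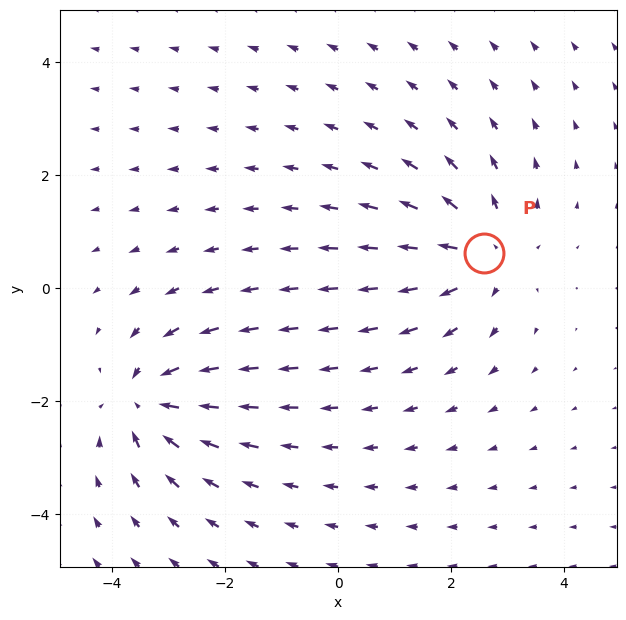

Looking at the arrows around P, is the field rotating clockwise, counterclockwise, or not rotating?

Near P at (2.6, 0.6) the arrows show no circulation. The curl there is ≈0.

not rotating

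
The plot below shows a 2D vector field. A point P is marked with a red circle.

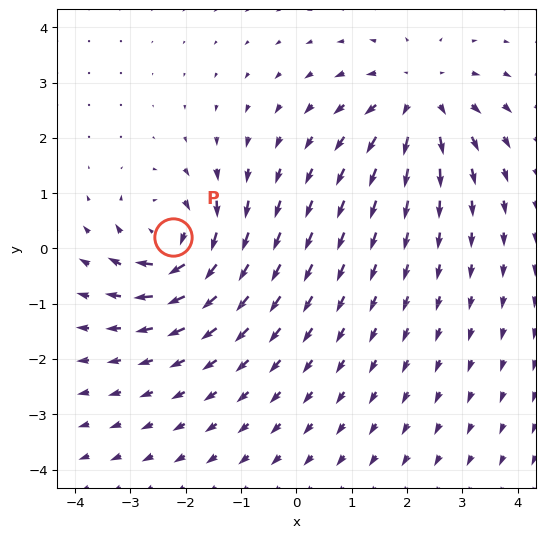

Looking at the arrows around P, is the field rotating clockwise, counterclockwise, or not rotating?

Near P at (-2.2, 0.2) the arrows circulate clockwise. The curl (z-component) there is about -6; negative curl means clockwise rotation.

clockwise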